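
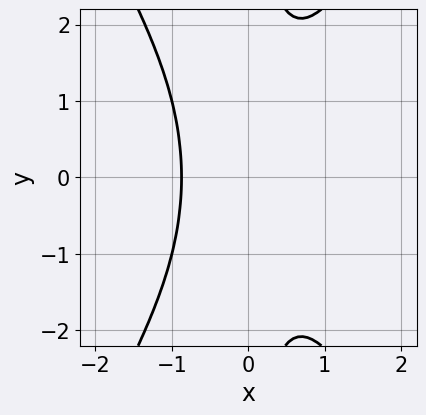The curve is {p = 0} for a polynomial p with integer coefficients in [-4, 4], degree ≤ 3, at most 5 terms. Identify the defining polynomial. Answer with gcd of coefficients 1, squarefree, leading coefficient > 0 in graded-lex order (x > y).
3*x^3 - x*y^2 + 2

1. The degree is 3 — the shape is more complex than any degree-2 curve.
2. Symmetries: the y ↦ −y reflection is a symmetry, so y appears only in even powers.
3. Reading off the gridlines: no y-intercept at any integer in the box.
4. Together with the visible shape, these determine p as stated.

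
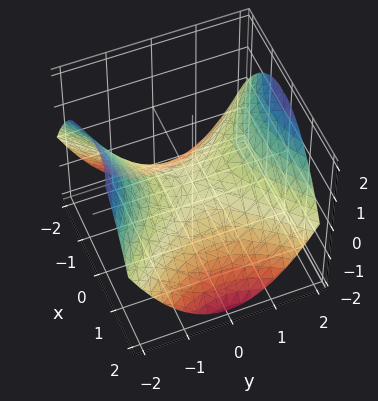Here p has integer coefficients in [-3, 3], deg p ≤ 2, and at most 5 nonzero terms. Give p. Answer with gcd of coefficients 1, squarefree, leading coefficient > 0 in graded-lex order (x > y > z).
x^2 - y^2 + 2*z

First, deg p = 2.
Next, symmetries: mirror symmetry y ↦ −y ⇒ only even powers of y; the x ↦ −x reflection is a symmetry, so x appears only in even powers.
Then, reading off the gridlines: it crosses the x-axis at the gridline x = 0; it crosses the y-axis at the gridline y = 0.
Finally, together with the visible shape, these determine p as stated.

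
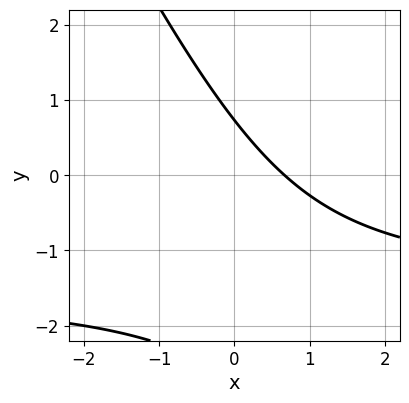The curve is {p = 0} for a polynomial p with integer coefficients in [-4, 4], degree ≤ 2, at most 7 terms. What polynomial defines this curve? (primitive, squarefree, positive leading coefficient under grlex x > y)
(a) Degree: no degree-1 curve has this shape, so deg p = 2.
(b) Putting this together gives p.

2*x*y + y^2 + 3*x + 2*y - 2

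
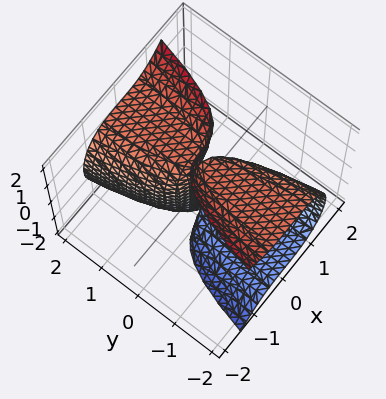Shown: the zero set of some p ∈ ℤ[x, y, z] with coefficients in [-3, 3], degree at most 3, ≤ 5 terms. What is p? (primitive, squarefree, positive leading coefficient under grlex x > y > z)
2*x^3 - y*z^2 + 2*y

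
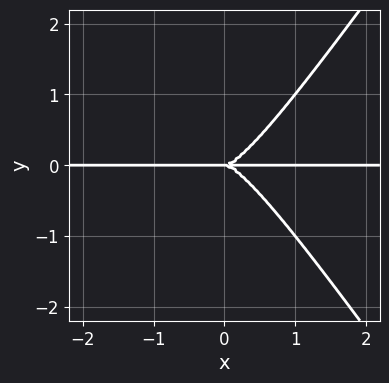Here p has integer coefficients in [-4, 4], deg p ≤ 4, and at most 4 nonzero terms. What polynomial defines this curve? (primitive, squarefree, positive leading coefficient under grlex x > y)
(a) The degree is 4 — the shape is more complex than any degree-3 curve.
(b) From the visible intercepts: every point of the x-axis in the box is on the curve; one y-axis crossing is at y = 0.
(c) Putting this together gives p.

2*x^3*y - x*y^3 - y^3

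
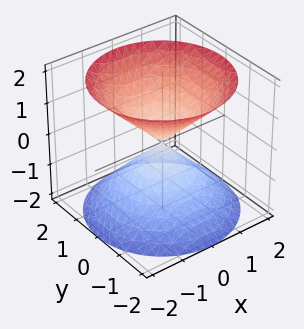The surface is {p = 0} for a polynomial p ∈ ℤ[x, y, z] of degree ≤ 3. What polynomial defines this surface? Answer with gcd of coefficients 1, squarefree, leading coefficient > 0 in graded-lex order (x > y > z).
x^2 + y^2 - z^2

(a) There are 2 components.
(b) Degree: two nappes meeting at a single point; a quadric, so deg p = 2.
(c) Symmetries: every cross-section ⟂ z is a circle, so x, y appear only via x² + y²; mirror symmetry z ↦ −z ⇒ only even powers of z.
(d) From the visible intercepts: it meets the z-axis at z = 0 (among the integer gridlines); a circular section at z = 1 has radius exactly 1.
(e) Putting this together gives p.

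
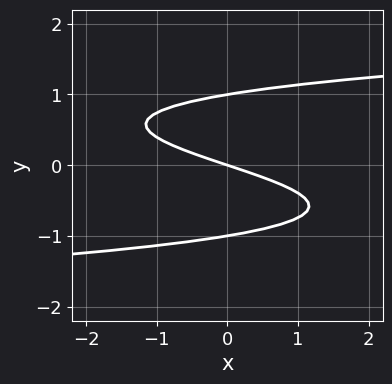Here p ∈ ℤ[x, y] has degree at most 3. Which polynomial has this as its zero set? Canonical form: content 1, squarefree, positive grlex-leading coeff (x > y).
(a) deg p = 3. A generic line meets the curve in up to 3 points.
(b) Observable constraints: one x-axis crossing is at x = 0; among the integer gridlines, it crosses the y-axis at y ∈ {-1, 0, 1}.
(c) Together with the visible shape, these determine p as stated.

3*y^3 - x - 3*y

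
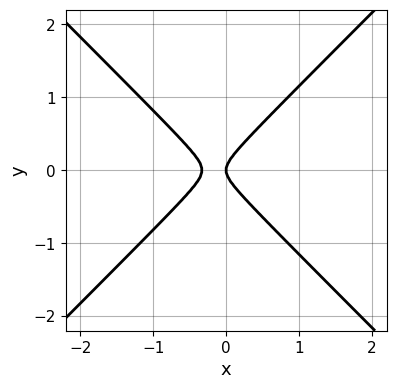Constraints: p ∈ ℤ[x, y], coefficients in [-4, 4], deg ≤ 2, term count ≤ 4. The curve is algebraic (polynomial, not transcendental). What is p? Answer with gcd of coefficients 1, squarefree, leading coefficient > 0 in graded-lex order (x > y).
3*x^2 - 3*y^2 + x

1. The degree is 2 — no degree-1 curve has this shape.
2. Symmetries: mirror symmetry y ↦ −y ⇒ only even powers of y.
3. From the axis intercepts and sections: it crosses the y-axis at the gridline y = 0; one x-axis crossing is at x = 0.
4. Together with the visible shape, these determine p as stated.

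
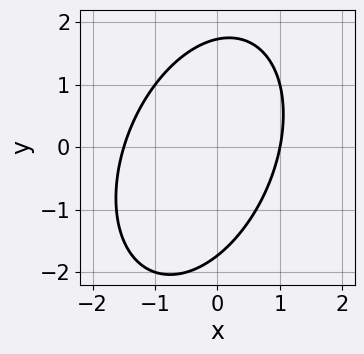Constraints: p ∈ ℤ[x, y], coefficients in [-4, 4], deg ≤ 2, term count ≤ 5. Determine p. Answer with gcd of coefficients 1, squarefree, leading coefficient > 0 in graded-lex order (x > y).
2*x^2 - x*y + y^2 + x - 3

deg p = 2.
Reading off the gridlines: it crosses the x-axis at the gridline x = 1.
Solving for integer coefficients yields p as stated.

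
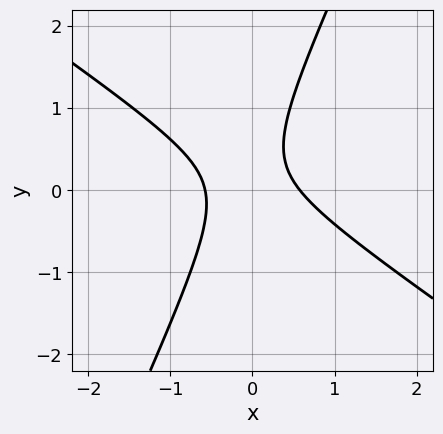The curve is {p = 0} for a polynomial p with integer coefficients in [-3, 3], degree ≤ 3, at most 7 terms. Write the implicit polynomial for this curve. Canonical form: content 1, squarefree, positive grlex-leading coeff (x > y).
The degree is 2 — a generic line meets the curve in up to 2 points.
From the axis intercepts and sections: it misses every integer gridline on the y-axis.
These observations pin down the coefficients.

3*x^2 + 3*x*y - 2*y^2 + y - 1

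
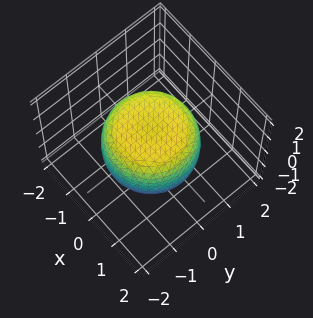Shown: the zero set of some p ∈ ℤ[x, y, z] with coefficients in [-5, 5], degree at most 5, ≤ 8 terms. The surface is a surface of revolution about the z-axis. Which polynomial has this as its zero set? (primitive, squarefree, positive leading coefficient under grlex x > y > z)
2*x^4 + 4*x^2*y^2 + 2*y^4 - 2*x^2 - 2*y^2 + 3*z^2 - 3

1. Degree: a generic line meets the surface in up to 4 points, so deg p = 4.
2. Symmetries: rotational symmetry about the z-axis ⇒ p depends on x, y only through x² + y².
3. From the axis intercepts and sections: a circular section at z = 0 has radius between 1 and 2; the z-axis gridline crossings are at z ∈ {-1, 1}.
4. The integer polynomial consistent with all of this is the stated p.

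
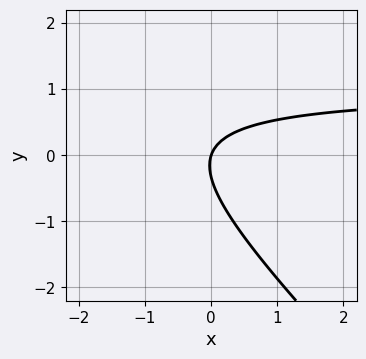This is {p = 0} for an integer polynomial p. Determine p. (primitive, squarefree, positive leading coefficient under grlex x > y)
3*x*y + 3*y^2 - 3*x + y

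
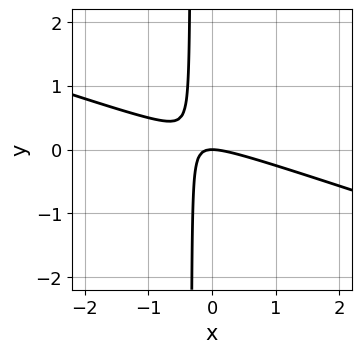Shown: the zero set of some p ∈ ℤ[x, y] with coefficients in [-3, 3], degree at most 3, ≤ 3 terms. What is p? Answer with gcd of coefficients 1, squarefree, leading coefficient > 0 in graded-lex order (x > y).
First, degree: the shape is more complex than any degree-1 curve, so deg p = 2.
Then, reading off the gridlines: it meets the y-axis at y = 0 (among the integer gridlines); it meets the x-axis at x = 0 (among the integer gridlines).
Finally, the integer polynomial consistent with all of this is the stated p.

x^2 + 3*x*y + y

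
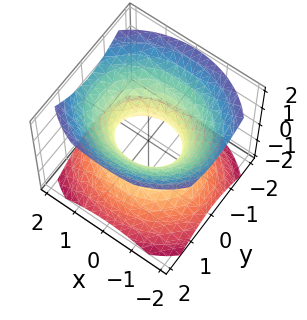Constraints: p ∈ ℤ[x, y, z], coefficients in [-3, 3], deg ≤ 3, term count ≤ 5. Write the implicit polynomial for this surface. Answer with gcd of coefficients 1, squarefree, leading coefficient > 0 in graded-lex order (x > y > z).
(a) The degree is 2 — one connected sheet with a waist; a quadric.
(b) Symmetries: it's symmetric under y → −y, forcing even powers of y; it's symmetric under x → −x, forcing even powers of x; mirror symmetry z ↦ −z ⇒ only even powers of z.
(c) Reading off the gridlines: no z-intercept at any integer in the box; among the integer gridlines, it crosses the x-axis at x ∈ {-1, 1}.
(d) The integer polynomial consistent with all of this is the stated p.

2*x^2 + 3*y^2 - 3*z^2 - 2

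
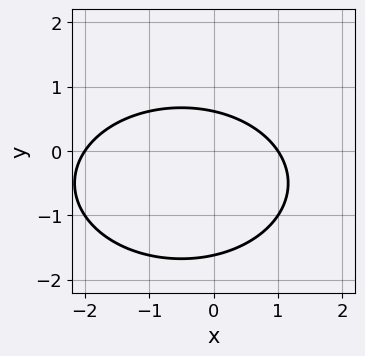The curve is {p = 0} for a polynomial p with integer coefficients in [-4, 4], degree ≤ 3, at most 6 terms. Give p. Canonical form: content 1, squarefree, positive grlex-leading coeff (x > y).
x^2 + 2*y^2 + x + 2*y - 2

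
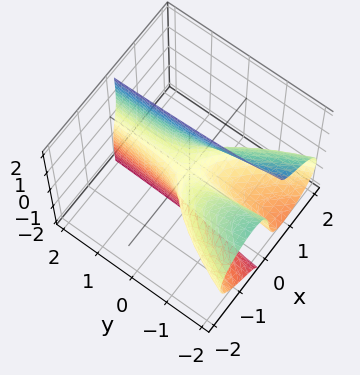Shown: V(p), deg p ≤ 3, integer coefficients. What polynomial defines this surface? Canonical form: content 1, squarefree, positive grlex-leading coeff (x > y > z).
The degree is 3 — a generic line meets the surface in up to 3 points.
Observable constraints: it meets the z-axis at z = 0 (among the integer gridlines); one x-axis crossing is at x = 0.
These observations pin down the coefficients. Check: (0, -2, 0) on the y-axis lies on the surface, and p(0, -2, 0) = 0. ✓

2*x^3 + 3*x*z^2 + 3*x*y - z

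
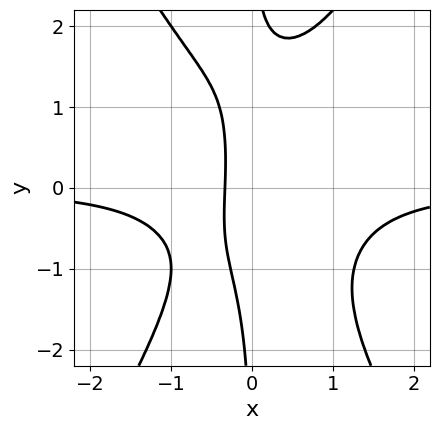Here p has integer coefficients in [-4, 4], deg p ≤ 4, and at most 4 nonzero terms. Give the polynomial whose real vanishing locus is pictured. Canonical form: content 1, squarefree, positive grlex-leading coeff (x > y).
3*x^3*y - x*y^3 + 3*x + 1

First, deg p = 4. A generic line meets the curve in up to 4 points.
Then, observable constraints: it misses every integer gridline on the y-axis.
Finally, assembling these constraints gives the stated polynomial.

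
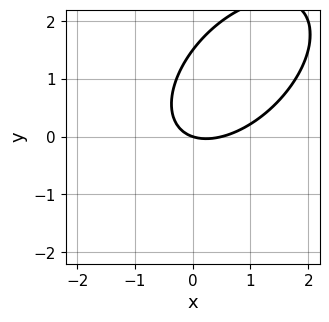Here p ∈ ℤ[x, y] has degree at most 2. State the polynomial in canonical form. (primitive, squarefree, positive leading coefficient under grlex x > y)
First, the degree is 2 — the shape is more complex than any degree-1 curve.
Next, from the visible intercepts: one y-axis crossing is at y = 0; it meets the x-axis at x = 0 (among the integer gridlines).
Finally, together with the visible shape, these determine p as stated.

2*x^2 - 2*x*y + 2*y^2 - x - 3*y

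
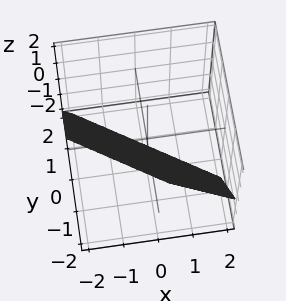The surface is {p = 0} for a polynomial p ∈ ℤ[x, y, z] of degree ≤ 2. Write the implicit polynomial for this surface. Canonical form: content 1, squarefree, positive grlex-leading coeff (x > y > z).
2*x + 3*y + 2*z + 2

First, deg p = 1. Every cross-section is a straight line — this is a plane.
Next, checking where it meets the axes: it meets the z-axis at z = -1 (among the integer gridlines); one x-axis crossing is at x = -1.
Finally, solving for integer coefficients yields p as stated.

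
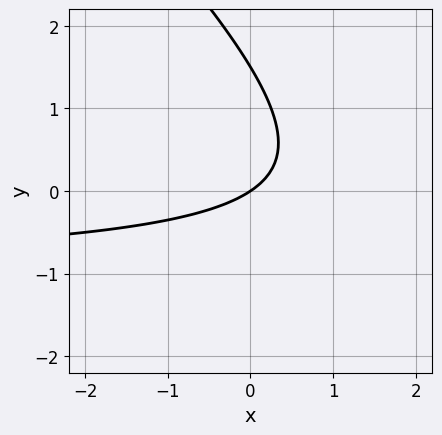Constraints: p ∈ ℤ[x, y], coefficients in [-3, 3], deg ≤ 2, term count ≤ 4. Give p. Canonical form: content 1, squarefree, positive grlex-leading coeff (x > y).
1. The degree is 2 — no degree-1 curve has this shape.
2. Observable constraints: it crosses the x-axis at the gridline x = 0; it meets the y-axis at y = 0 (among the integer gridlines).
3. The integer polynomial consistent with all of this is the stated p.

2*x*y + 2*y^2 + 2*x - 3*y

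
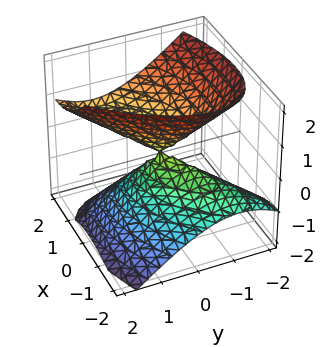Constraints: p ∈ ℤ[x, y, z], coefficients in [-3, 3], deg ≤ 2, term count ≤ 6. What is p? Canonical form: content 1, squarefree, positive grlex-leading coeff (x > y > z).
2*x^2 - 3*x*y - 3*x*z + 3*y^2 - 3*z^2

deg p = 2.
Against the integer gridlines: one z-axis crossing is at z = 0; one y-axis crossing is at y = 0.
Assembling these constraints gives the stated polynomial.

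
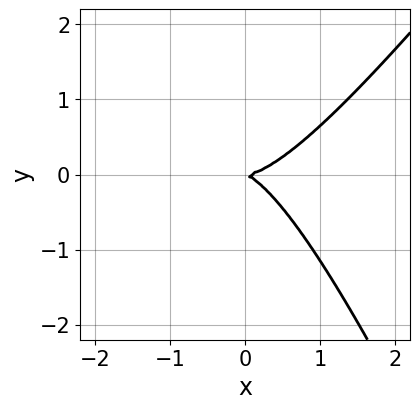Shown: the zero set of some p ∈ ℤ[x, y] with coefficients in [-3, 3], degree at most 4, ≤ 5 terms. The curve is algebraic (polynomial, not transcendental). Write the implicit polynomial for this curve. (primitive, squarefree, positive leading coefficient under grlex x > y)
1. Degree: the shape is more complex than any degree-2 curve, so deg p = 3.
2. Checking where it meets the axes: it meets the x-axis at x = 0 (among the integer gridlines); one y-axis crossing is at y = 0.
3. Solving for integer coefficients yields p as stated.

3*x^3 - x^2*y - x*y^2 - x*y - 3*y^2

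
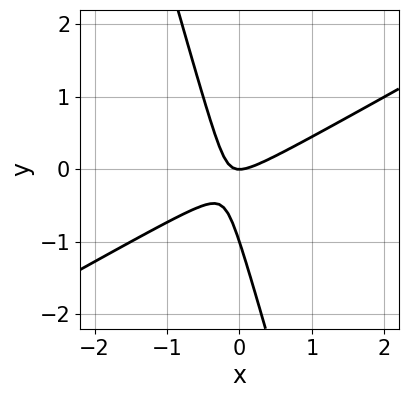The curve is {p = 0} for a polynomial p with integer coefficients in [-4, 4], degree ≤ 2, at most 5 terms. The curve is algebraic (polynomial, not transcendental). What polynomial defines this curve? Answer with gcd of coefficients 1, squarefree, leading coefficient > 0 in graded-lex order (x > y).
2*x^2 - 3*x*y - y^2 - y

First, deg p = 2. The shape is more complex than any degree-1 curve.
Then, observable constraints: one x-axis crossing is at x = 0; the y-axis gridline crossings are at y ∈ {-1, 0}.
Finally, matching integer coefficients to the picture gives p.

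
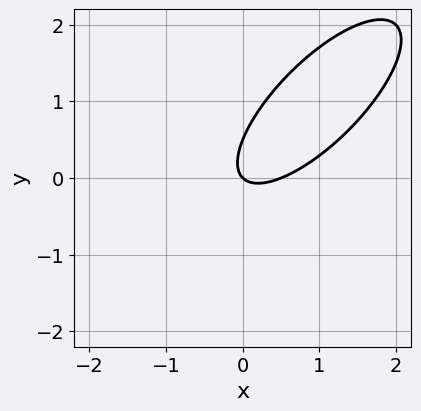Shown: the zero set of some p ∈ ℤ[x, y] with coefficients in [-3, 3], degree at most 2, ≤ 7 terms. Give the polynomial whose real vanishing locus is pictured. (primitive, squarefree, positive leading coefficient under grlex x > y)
2*x^2 - 3*x*y + 2*y^2 - x - y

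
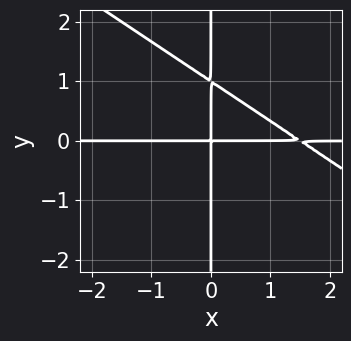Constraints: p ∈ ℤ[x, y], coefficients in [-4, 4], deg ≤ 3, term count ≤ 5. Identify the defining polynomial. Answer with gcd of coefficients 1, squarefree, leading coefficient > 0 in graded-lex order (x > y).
1. Degree: the shape is more complex than any degree-2 curve, so deg p = 3.
2. Checking where it meets the axes: the visible x-axis segment lies entirely on the curve; the visible y-axis segment lies entirely on the curve.
3. Putting this together gives p.

2*x^2*y + 3*x*y^2 - 3*x*y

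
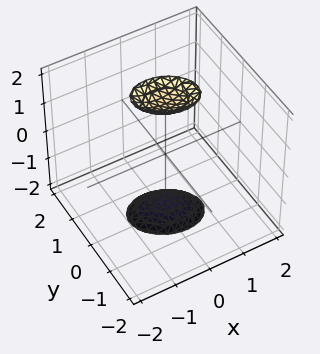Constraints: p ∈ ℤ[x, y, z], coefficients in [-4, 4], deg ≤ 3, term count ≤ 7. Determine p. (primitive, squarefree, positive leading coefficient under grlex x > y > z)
2*x^2 + x*y + 3*y^2 - z^2 + 3

There are 2 components. They look like related sheets of one shape, so recover p as a whole.
deg p = 2. A generic line meets the surface in up to 2 points.
Reading off the gridlines: it misses every integer gridline on the y-axis; no x-intercept at any integer in the box.
The integer polynomial consistent with all of this is the stated p.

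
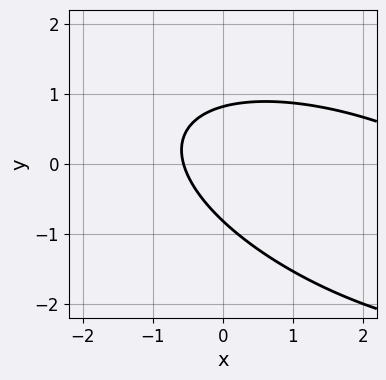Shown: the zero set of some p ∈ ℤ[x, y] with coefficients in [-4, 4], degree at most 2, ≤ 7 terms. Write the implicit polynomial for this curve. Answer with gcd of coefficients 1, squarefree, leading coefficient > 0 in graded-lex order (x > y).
First, deg p = 2. A generic line meets the curve in up to 2 points.
Finally, putting this together gives p.

x^2 + 2*x*y + 3*y^2 - 3*x - 2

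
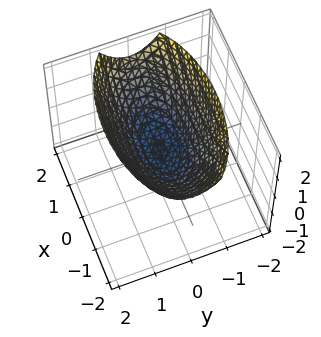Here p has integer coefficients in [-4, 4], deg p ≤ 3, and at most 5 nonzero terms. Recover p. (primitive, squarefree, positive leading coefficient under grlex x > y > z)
1. deg p = 2.
2. Symmetries: it's symmetric under x → −x, forcing even powers of x; it's symmetric under y → −y, forcing even powers of y.
3. From the axis intercepts and sections: one z-axis crossing is at z = 0; one x-axis crossing is at x = 0; one y-axis crossing is at y = 0.
4. Fitting integer coefficients to these (and the overall shape) gives p.

x^2 + 3*y^2 - 3*z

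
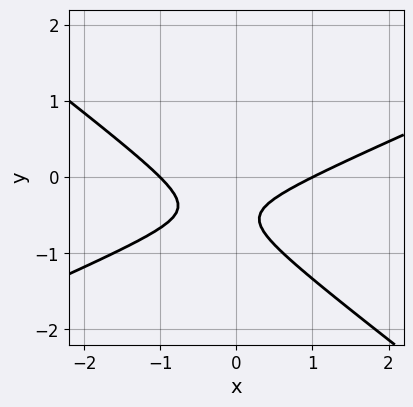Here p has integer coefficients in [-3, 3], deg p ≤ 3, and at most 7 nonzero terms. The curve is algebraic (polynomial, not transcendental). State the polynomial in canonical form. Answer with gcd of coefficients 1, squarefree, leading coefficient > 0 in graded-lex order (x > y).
First, degree: the shape is more complex than any degree-1 curve, so deg p = 2.
Then, against the integer gridlines: the x-axis gridline crossings are at x ∈ {-1, 1}; no y-intercept at any integer in the box.
Finally, fitting integer coefficients to these (and the overall shape) gives p.

x^2 - x*y - 3*y^2 - 3*y - 1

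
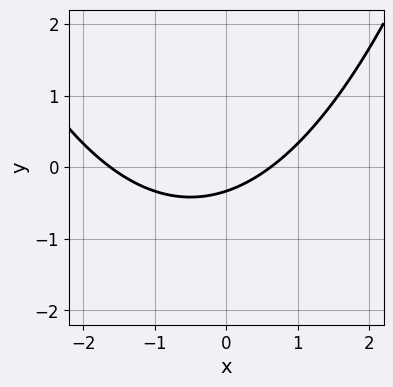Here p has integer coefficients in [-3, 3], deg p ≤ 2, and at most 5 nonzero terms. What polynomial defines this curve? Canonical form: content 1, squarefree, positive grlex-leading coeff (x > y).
1. Degree: the shape is more complex than any degree-1 curve, so deg p = 2.
2. Solving for integer coefficients yields p as stated.

x^2 + x - 3*y - 1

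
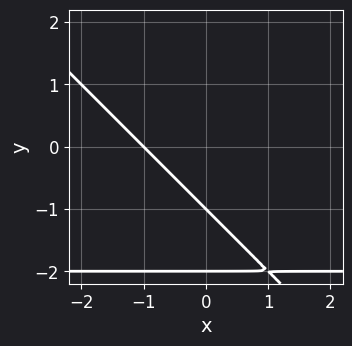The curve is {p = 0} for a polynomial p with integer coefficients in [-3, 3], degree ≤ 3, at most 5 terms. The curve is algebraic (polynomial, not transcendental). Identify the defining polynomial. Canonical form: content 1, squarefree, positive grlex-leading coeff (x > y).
(a) deg p = 2.
(b) Observable constraints: one x-axis crossing is at x = -1; the y-axis gridline crossings are at y ∈ {-2, -1}.
(c) These observations pin down the coefficients.

x*y + y^2 + 2*x + 3*y + 2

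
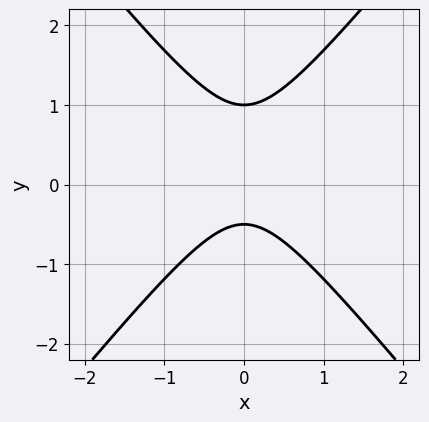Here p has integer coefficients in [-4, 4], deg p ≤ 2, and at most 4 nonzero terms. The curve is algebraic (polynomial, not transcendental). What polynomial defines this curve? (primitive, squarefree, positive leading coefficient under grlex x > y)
(a) Degree: no degree-1 curve has this shape, so deg p = 2.
(b) Symmetries: it's symmetric under x → −x, forcing even powers of x.
(c) Reading off the gridlines: one y-axis crossing is at y = 1; the curve avoids every integer x-axis point in the box.
(d) Fitting integer coefficients to these (and the overall shape) gives p.

3*x^2 - 2*y^2 + y + 1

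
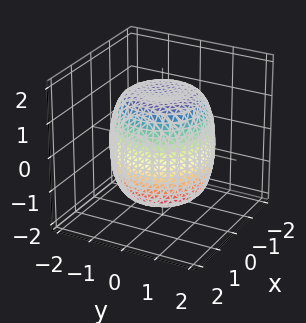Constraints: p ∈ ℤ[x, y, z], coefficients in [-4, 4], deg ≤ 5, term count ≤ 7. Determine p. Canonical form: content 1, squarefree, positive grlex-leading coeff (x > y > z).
x^4 + 2*x^2*y^2 + y^4 - x^2 - y^2 + z^2 - 2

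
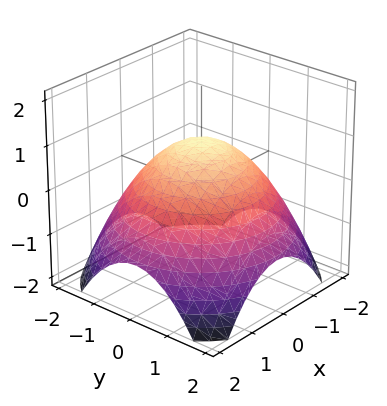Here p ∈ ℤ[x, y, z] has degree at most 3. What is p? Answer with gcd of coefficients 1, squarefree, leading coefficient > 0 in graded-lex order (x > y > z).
x^2 + y^2 + 2*z - 2

(a) deg p = 2. A generic line meets the surface in up to 2 points.
(b) Symmetry: the surface is invariant under rotation about z: p = q(x² + y², z).
(c) Against the integer gridlines: a circular section at z = 0 has radius between 1 and 2; one z-axis crossing is at z = 1.
(d) Solving for integer coefficients yields p as stated.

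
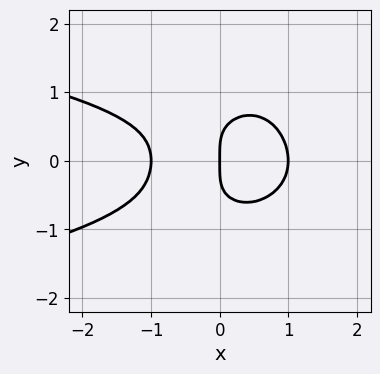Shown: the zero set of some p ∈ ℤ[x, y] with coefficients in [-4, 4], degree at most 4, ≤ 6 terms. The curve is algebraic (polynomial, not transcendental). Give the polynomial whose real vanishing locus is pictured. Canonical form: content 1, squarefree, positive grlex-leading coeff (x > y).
(a) Degree: a generic line meets the curve in up to 4 points, so deg p = 4.
(b) Against the integer gridlines: the x-axis gridline crossings are at x ∈ {-1, 0, 1}; one y-axis crossing is at y = 0.
(c) Assembling these constraints gives the stated polynomial.

3*x^2*y^2 - x*y^3 + 3*y^4 + 2*x^3 - 2*x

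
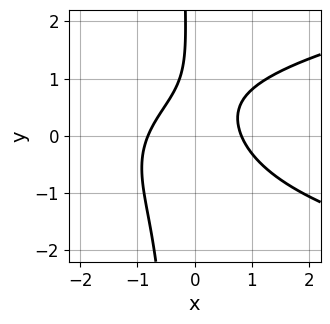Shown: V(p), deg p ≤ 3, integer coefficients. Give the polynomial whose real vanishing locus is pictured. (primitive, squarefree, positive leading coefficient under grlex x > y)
First, degree: no degree-2 curve has this shape, so deg p = 3.
Then, checking where it meets the axes: the curve avoids every integer y-axis point in the box.
Finally, putting this together gives p.

3*x*y^2 - 3*x^2 + y^2 - 2*y + 2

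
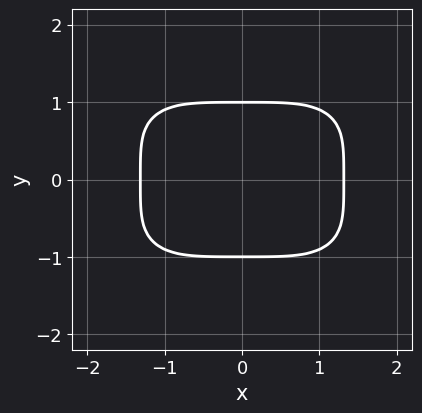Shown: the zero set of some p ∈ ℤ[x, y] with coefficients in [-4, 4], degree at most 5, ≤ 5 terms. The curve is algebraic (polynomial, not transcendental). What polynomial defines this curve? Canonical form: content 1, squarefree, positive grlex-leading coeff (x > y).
x^4 + 3*y^4 - 3

deg p = 4.
Symmetries: the y ↦ −y reflection is a symmetry, so y appears only in even powers; the x ↦ −x reflection is a symmetry, so x appears only in even powers.
From the axis intercepts and sections: among the integer gridlines, it crosses the y-axis at y ∈ {-1, 1}.
Assembling these constraints gives the stated polynomial.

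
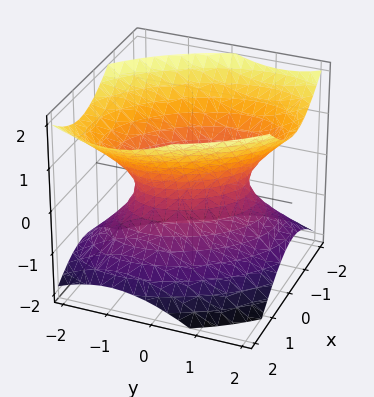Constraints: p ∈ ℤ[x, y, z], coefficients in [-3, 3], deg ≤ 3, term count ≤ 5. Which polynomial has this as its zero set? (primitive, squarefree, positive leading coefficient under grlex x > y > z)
3*x^2 + 2*x*y + 2*y^2 - 3*z^2 - 2

Degree: no degree-1 surface has this shape, so deg p = 2.
Observable constraints: no z-intercept at any integer in the box; the y-axis gridline crossings are at y ∈ {-1, 1}.
Putting this together gives p.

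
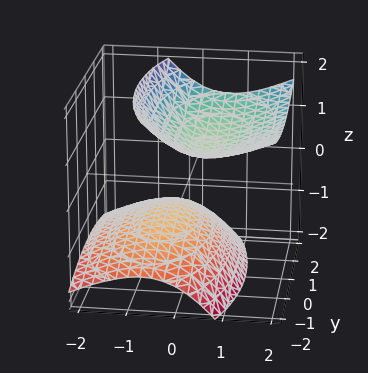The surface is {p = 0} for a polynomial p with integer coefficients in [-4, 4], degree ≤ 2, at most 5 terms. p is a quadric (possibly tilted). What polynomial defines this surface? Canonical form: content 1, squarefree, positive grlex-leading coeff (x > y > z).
3*x^2 - 3*x*z + y^2 - 3*z^2 + 2

First, the picture has 2 separate pieces. They look like related sheets of one shape, so recover p as a whole.
Then, degree: the shape is more complex than any degree-1 surface, so deg p = 2.
Then, from the visible intercepts: the surface avoids every integer x-axis point in the box; the surface avoids every integer y-axis point in the box.
Finally, the integer polynomial consistent with all of this is the stated p.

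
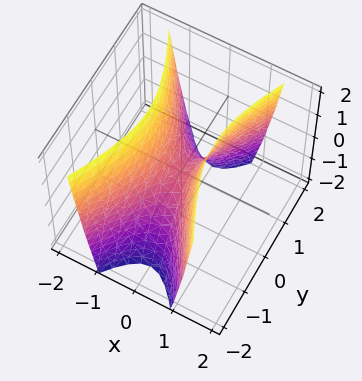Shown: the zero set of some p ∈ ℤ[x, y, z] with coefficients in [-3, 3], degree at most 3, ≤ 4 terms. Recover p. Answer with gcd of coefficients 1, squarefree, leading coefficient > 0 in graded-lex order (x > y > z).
deg p = 2.
Symmetries: mirror symmetry x ↦ −x ⇒ only even powers of x; it's symmetric under y → −y, forcing even powers of y.
Checking where it meets the axes: it crosses the y-axis at the gridline y = 0; it meets the x-axis at x = 0 (among the integer gridlines).
Together with the visible shape, these determine p as stated.

3*x^2 - y^2 - z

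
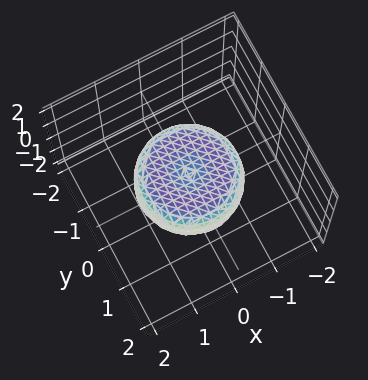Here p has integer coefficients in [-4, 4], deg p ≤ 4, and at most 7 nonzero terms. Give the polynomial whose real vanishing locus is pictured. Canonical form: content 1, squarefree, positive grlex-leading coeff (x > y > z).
2*x^4 + 4*x^2*y^2 + 2*y^4 - 2*x^2 - 2*y^2 + 3*z^2 - 1

(a) deg p = 4. The shape is more complex than any degree-3 surface.
(b) Symmetries: rotational symmetry about the z-axis ⇒ p depends on x, y only through x² + y².
(c) Against the integer gridlines: a circular section at z = 0 has radius between 1 and 2.
(d) Putting this together gives p.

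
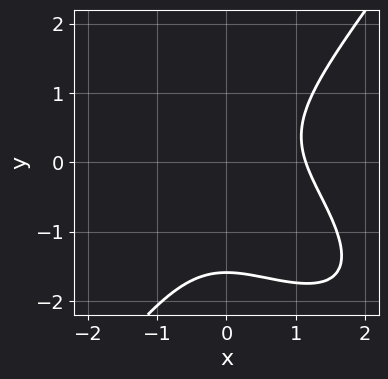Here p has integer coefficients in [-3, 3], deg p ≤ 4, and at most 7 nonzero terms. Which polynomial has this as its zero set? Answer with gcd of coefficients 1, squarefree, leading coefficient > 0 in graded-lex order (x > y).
2*x^3 + 2*x^2*y - 2*y^3 - 2*y^2 - 3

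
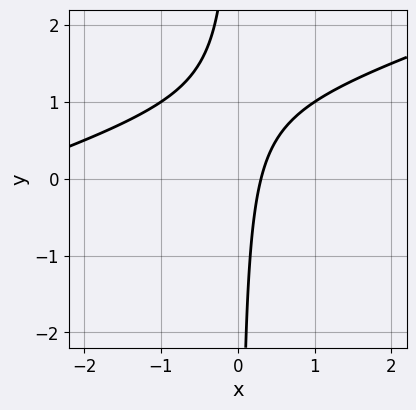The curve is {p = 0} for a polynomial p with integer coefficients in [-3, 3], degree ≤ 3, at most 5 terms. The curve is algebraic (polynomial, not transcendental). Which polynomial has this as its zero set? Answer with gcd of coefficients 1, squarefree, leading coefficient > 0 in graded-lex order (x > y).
deg p = 2. The shape is more complex than any degree-1 curve.
Against the integer gridlines: no y-intercept at any integer in the box.
These observations pin down the coefficients.

x^2 - 3*x*y + 3*x - 1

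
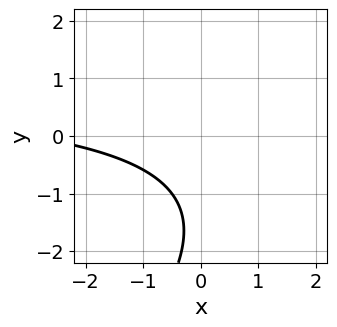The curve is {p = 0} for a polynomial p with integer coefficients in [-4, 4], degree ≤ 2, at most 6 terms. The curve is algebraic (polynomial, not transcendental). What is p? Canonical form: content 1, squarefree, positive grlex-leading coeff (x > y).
First, deg p = 2. No degree-1 curve has this shape.
Then, from the axis intercepts and sections: no y-intercept at any integer in the box; no x-intercept at any integer in the box.
Finally, the integer polynomial consistent with all of this is the stated p.

x*y - y^2 - x - 3*y - 3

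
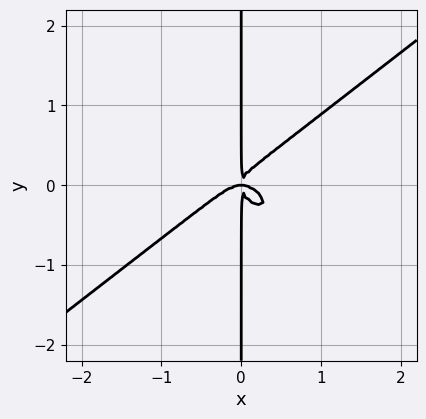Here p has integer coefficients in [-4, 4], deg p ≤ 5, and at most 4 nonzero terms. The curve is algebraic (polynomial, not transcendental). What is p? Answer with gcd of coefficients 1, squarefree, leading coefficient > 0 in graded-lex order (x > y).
(a) deg p = 4. The shape is more complex than any degree-3 curve.
(b) From the axis intercepts and sections: the visible y-axis segment lies entirely on the curve.
(c) Assembling these constraints gives the stated polynomial.

2*x^4 - x^2*y^2 - 3*x*y^3 + x^2*y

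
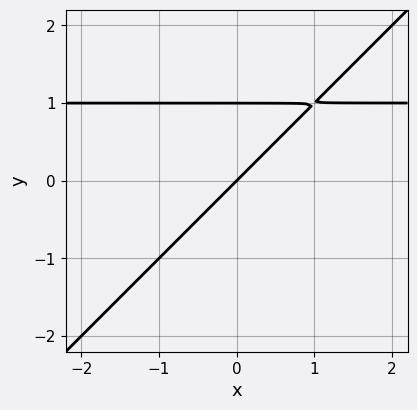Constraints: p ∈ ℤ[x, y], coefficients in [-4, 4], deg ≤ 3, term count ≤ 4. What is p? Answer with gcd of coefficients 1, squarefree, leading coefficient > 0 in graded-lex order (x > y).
x*y - y^2 - x + y

1. Degree: the shape is more complex than any degree-1 curve, so deg p = 2.
2. Observable constraints: the y-axis gridline crossings are at y ∈ {0, 1}; one x-axis crossing is at x = 0.
3. Matching integer coefficients to the picture gives p.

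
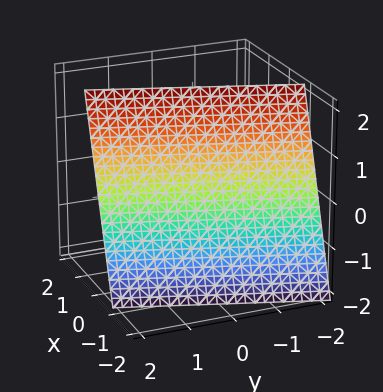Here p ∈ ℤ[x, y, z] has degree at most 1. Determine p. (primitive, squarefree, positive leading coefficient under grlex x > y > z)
3*x - y - z + 2

1. The degree is 1 — the surface is flat (a plane).
2. From the axis intercepts and sections: it crosses the y-axis at the gridline y = 2; it meets the z-axis at z = 2 (among the integer gridlines).
3. Putting this together gives p.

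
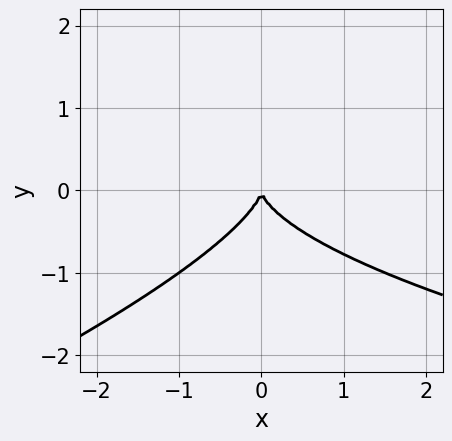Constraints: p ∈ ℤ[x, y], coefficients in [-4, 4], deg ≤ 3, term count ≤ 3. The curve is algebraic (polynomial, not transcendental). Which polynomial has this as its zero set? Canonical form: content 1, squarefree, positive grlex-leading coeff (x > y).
x*y^2 - 3*y^3 - 2*x^2

(a) Degree: no degree-2 curve has this shape, so deg p = 3.
(b) From the visible intercepts: one y-axis crossing is at y = 0; it meets the x-axis at x = 0 (among the integer gridlines).
(c) These observations pin down the coefficients.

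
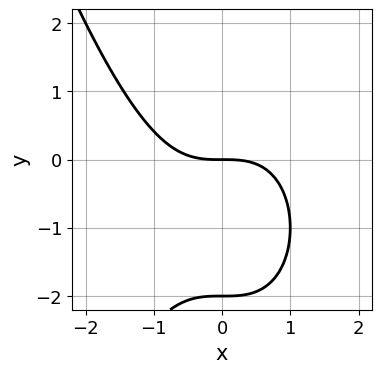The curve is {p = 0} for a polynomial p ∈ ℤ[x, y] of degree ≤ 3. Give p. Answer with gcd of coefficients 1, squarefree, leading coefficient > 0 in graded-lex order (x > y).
x^3 + y^2 + 2*y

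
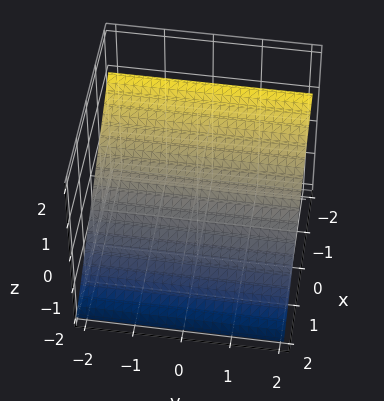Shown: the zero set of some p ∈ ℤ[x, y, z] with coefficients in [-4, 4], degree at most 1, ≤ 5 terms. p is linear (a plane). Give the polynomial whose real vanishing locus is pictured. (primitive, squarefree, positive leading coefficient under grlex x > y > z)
2*x + 3*z + 2

Degree: every cross-section is a straight line — this is a plane, so deg p = 1.
Against the integer gridlines: it crosses the x-axis at the gridline x = -1; no y-intercept at any integer in the box.
Putting this together gives p.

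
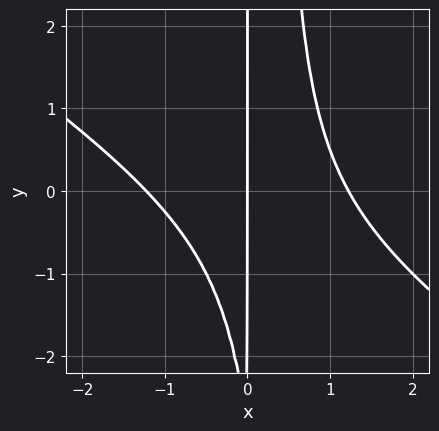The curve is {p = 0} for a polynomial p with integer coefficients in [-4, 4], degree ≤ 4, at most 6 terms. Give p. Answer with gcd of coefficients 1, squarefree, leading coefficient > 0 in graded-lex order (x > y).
2*x^3 + 3*x^2*y - x*y - 3*x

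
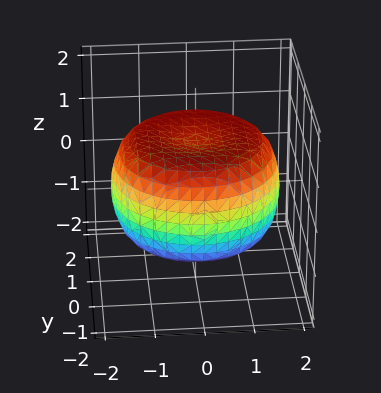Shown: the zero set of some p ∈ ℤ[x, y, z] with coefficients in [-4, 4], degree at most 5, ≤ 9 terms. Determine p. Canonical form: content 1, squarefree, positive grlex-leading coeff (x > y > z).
x^4 + 2*x^2*y^2 + y^4 - 2*x^2 - 2*y^2 + 3*z^2 - 3

The degree is 4 — a generic line meets the surface in up to 4 points.
Symmetries: rotational symmetry about the z-axis ⇒ p depends on x, y only through x² + y².
Checking where it meets the axes: the z-axis gridline crossings are at z ∈ {-1, 1}; a circular section at z = -1 has radius between 1 and 2.
Fitting integer coefficients to these (and the overall shape) gives p.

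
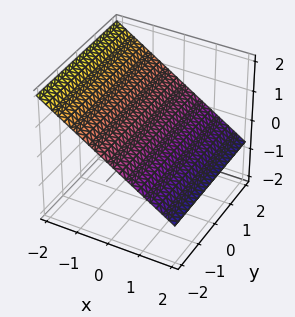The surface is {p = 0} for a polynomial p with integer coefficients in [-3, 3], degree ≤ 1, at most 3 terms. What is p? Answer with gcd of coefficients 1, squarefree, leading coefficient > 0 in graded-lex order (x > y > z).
First, deg p = 1. Every cross-section is a straight line — this is a plane.
Next, reading off the gridlines: one x-axis crossing is at x = 1; the surface avoids every integer y-axis point in the box.
Finally, together with the visible shape, these determine p as stated.

2*x + 3*z - 2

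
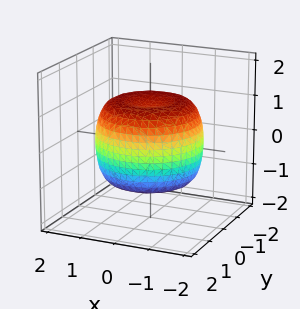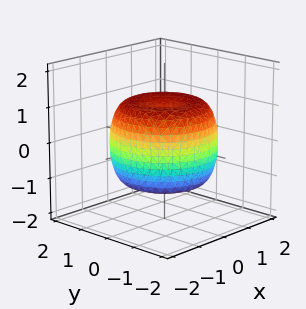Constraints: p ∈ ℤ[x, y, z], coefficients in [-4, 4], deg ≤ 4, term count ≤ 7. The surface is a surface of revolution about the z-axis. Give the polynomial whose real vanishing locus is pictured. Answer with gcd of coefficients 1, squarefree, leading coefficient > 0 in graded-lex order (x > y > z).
deg p = 4. No degree-3 surface has this shape.
Symmetries: rotational symmetry about the z-axis ⇒ p depends on x, y only through x² + y².
Checking where it meets the axes: among the integer gridlines, it crosses the z-axis at z ∈ {-1, 1}; a circular section at z = 1 has radius between 1 and 2.
Fitting integer coefficients to these (and the overall shape) gives p.

2*x^4 + 4*x^2*y^2 + 2*y^4 - 3*x^2 - 3*y^2 + 3*z^2 - 3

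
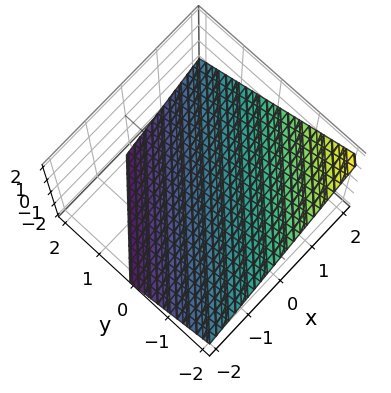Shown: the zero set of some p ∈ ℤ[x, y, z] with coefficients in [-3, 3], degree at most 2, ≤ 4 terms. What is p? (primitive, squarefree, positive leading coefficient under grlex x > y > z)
2*x - 2*y - 3*z - 2

First, the degree is 1 — every cross-section is a straight line — this is a plane.
Then, from the axis intercepts and sections: it meets the y-axis at y = -1 (among the integer gridlines); it crosses the x-axis at the gridline x = 1.
Finally, fitting integer coefficients to these (and the overall shape) gives p.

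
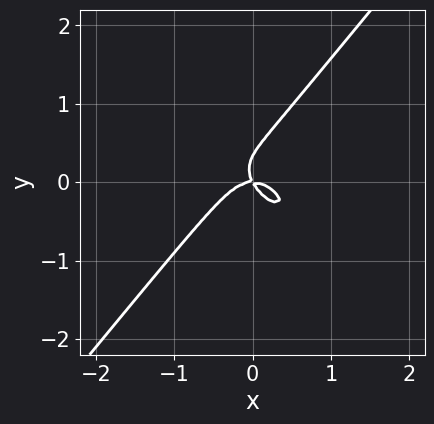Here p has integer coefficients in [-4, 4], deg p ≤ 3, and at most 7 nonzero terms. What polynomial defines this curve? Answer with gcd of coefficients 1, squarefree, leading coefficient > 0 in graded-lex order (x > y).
3*x^3 + 2*x^2*y - 3*y^3 + 2*x*y + y^2

(a) Degree: a generic line meets the curve in up to 3 points, so deg p = 3.
(b) Checking where it meets the axes: it meets the y-axis at y = 0 (among the integer gridlines); one x-axis crossing is at x = 0.
(c) Together with the visible shape, these determine p as stated.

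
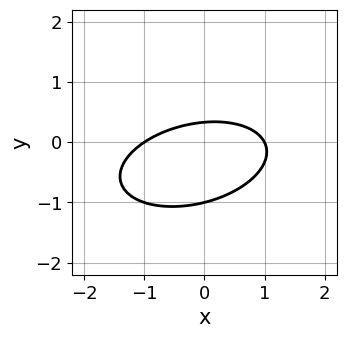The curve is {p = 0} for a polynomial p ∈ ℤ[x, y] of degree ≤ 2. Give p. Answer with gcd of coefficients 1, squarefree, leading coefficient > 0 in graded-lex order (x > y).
x^2 - x*y + 3*y^2 + 2*y - 1

Degree: no degree-1 curve has this shape, so deg p = 2.
Against the integer gridlines: it meets the y-axis at y = -1 (among the integer gridlines); among the integer gridlines, it crosses the x-axis at x ∈ {-1, 1}.
These observations pin down the coefficients.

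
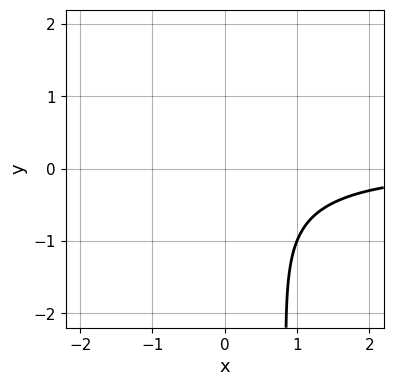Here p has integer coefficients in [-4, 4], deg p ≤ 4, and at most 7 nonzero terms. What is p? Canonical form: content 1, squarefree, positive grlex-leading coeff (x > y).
x^2*y - 2*x*y^2 + x*y + 2*y^2 + 2

1. deg p = 3. The shape is more complex than any degree-2 curve.
2. Reading off the gridlines: it misses every integer gridline on the x-axis; no y-intercept at any integer in the box.
3. The integer polynomial consistent with all of this is the stated p.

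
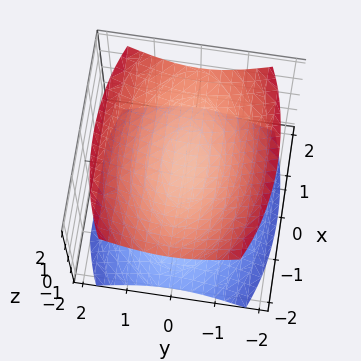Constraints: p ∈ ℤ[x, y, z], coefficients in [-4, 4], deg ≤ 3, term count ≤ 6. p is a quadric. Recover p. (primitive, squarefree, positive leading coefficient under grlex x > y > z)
First, there are 2 components. They look like related sheets of one shape, so recover p as a whole.
Next, the degree is 2 — two sheets facing apart; a quadric.
Then, symmetries: it's symmetric under z → −z, forcing even powers of z; it's symmetric under y → −y, forcing even powers of y; it's symmetric under x → −x, forcing even powers of x.
Next, against the integer gridlines: it misses every integer gridline on the x-axis; no y-intercept at any integer in the box.
Finally, solving for integer coefficients yields p as stated.

x^2 + 3*y^2 - 3*z^2 + 1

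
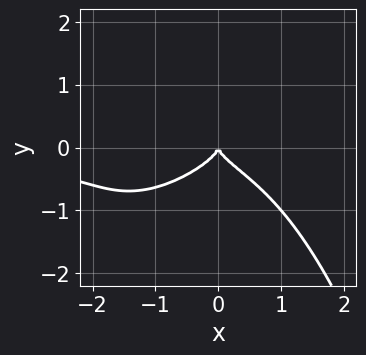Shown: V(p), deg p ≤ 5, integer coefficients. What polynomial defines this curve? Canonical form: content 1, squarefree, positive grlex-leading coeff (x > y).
The degree is 4 — the shape is more complex than any degree-3 curve.
Observable constraints: it meets the x-axis at x = 0 (among the integer gridlines); it crosses the y-axis at the gridline y = 0.
Matching integer coefficients to the picture gives p.

x^3*y - x^2*y^2 - 3*y^3 - x^2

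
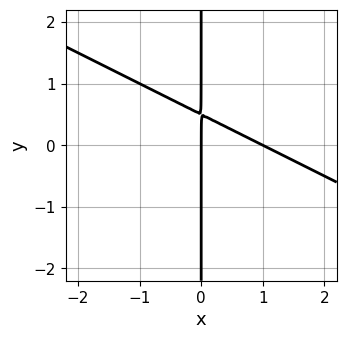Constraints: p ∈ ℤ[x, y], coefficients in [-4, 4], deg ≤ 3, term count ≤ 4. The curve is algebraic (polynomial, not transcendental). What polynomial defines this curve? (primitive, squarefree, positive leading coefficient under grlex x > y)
x^2 + 2*x*y - x

Degree: a generic line meets the curve in up to 2 points, so deg p = 2.
Observable constraints: the visible y-axis segment lies entirely on the curve; among the integer gridlines, it crosses the x-axis at x ∈ {0, 1}.
Fitting integer coefficients to these (and the overall shape) gives p.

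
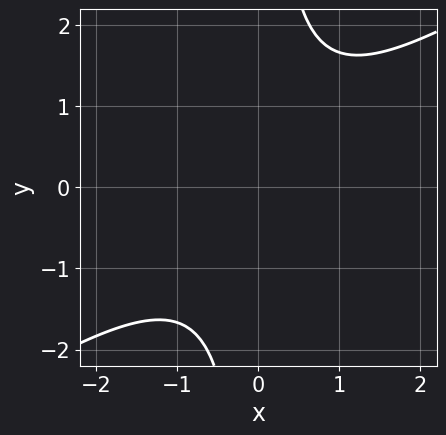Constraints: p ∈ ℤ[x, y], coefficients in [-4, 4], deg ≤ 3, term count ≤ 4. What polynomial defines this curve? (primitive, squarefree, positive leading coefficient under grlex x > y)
2*x^2 - 3*x*y + 3

1. The degree is 2 — a generic line meets the curve in up to 2 points.
2. Checking where it meets the axes: the curve avoids every integer x-axis point in the box; it misses every integer gridline on the y-axis.
3. Fitting integer coefficients to these (and the overall shape) gives p.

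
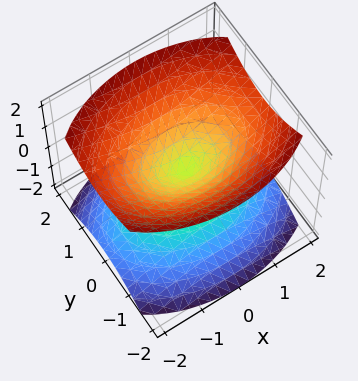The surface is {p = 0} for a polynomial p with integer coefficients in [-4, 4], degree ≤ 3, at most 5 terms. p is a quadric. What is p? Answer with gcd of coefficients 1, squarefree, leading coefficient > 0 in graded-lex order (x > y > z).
x^2 + 2*y^2 - 2*z^2

I count 2 distinct pieces. Treating them together as one polynomial.
deg p = 2. A double cone through the origin; a quadric.
Symmetries: the x ↦ −x reflection is a symmetry, so x appears only in even powers; the y ↦ −y reflection is a symmetry, so y appears only in even powers; mirror symmetry z ↦ −z ⇒ only even powers of z.
Checking where it meets the axes: it meets the z-axis at z = 0 (among the integer gridlines); it meets the x-axis at x = 0 (among the integer gridlines); it crosses the y-axis at the gridline y = 0.
Assembling these constraints gives the stated polynomial.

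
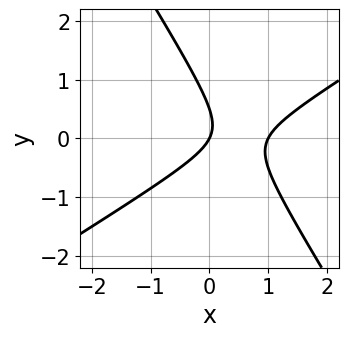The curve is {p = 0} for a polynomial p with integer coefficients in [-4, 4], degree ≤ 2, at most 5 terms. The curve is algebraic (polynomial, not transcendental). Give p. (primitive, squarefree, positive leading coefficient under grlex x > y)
2*x^2 - 2*x*y - 2*y^2 - 2*x + y

1. deg p = 2. The shape is more complex than any degree-1 curve.
2. Reading off the gridlines: among the integer gridlines, it crosses the x-axis at x ∈ {0, 1}; it crosses the y-axis at the gridline y = 0.
3. Matching integer coefficients to the picture gives p.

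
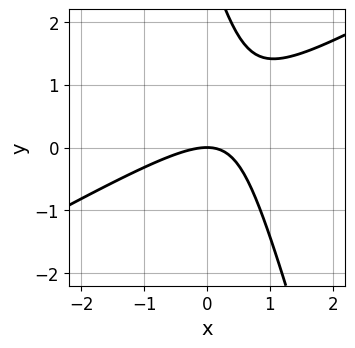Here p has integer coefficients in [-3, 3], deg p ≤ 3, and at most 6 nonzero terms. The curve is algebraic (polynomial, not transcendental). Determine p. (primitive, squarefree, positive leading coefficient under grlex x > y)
2*x^2 - 3*x*y - y^2 + 3*y

First, deg p = 2. The shape is more complex than any degree-1 curve.
Next, reading off the gridlines: it crosses the y-axis at the gridline y = 0; one x-axis crossing is at x = 0.
Finally, fitting integer coefficients to these (and the overall shape) gives p.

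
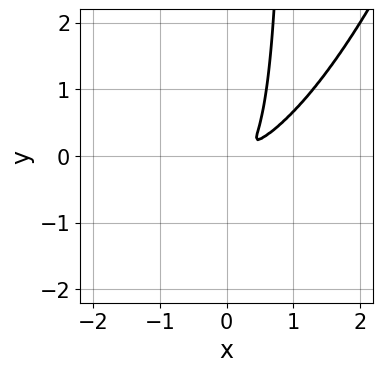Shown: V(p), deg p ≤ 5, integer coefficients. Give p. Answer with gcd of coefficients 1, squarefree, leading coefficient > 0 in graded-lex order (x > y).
2*x^4 - 3*x^2*y - 2*x*y^2 + 2*y^2

First, the degree is 4 — no degree-3 curve has this shape.
Finally, matching integer coefficients to the picture gives p.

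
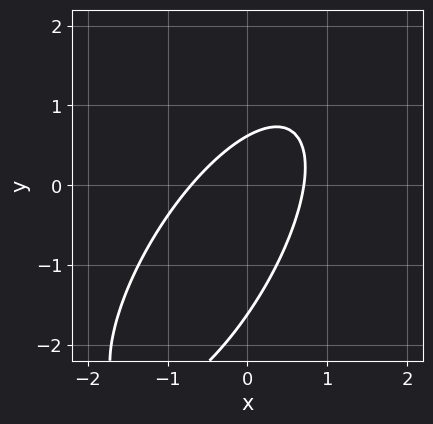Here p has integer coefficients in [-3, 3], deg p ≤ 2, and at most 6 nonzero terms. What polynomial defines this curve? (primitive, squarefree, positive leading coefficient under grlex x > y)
2*x^2 - 2*x*y + y^2 + y - 1

Degree: the shape is more complex than any degree-1 curve, so deg p = 2.
Putting this together gives p.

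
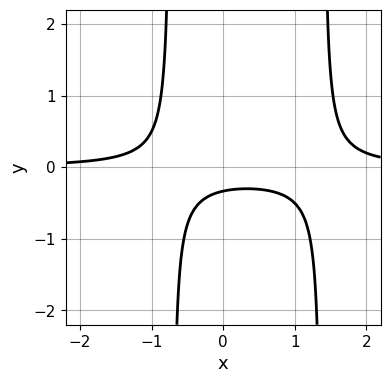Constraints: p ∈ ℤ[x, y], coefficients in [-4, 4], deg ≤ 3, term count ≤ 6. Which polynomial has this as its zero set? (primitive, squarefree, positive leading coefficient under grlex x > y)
The degree is 3 — the shape is more complex than any degree-2 curve.
Reading off the gridlines: the curve avoids every integer x-axis point in the box.
These observations pin down the coefficients.

3*x^2*y - 2*x*y - 3*y - 1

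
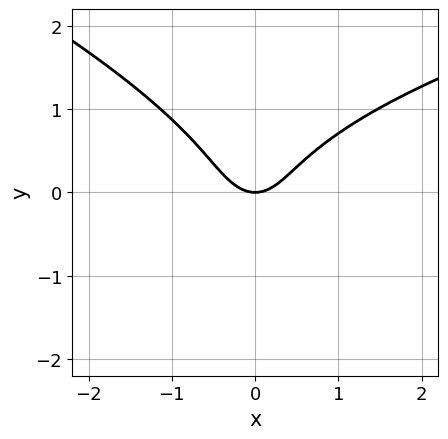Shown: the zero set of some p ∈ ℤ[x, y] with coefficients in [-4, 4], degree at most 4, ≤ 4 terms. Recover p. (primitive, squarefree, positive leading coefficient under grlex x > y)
x*y^2 + 3*y^3 - 3*x^2 + 2*y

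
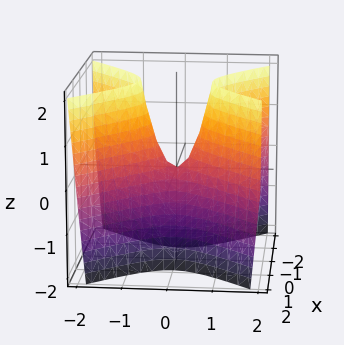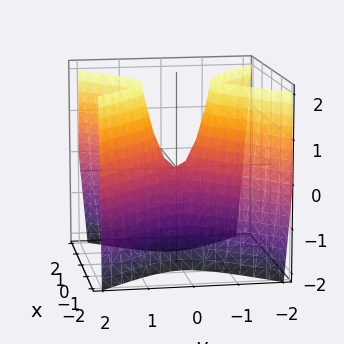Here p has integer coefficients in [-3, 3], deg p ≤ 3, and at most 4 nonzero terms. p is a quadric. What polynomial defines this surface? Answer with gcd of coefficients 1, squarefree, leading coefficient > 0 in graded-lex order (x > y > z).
Degree: a saddle surface; a quadric, so deg p = 2.
Symmetries: the y ↦ −y reflection is a symmetry, so y appears only in even powers; it's symmetric under x → −x, forcing even powers of x.
Against the integer gridlines: it crosses the z-axis at the gridline z = 0; it crosses the x-axis at the gridline x = 0; it meets the y-axis at y = 0 (among the integer gridlines).
Solving for integer coefficients yields p as stated.

3*x^2 - 3*y^2 + z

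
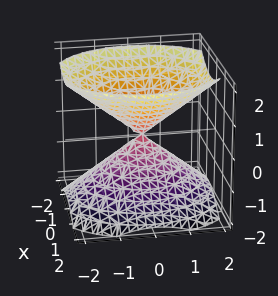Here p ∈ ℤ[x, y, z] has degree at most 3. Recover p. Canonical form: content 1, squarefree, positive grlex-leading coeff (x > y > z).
1. The picture has 2 separate pieces.
2. The degree is 2 — two nappes meeting at a single point; a quadric.
3. Symmetries: it's symmetric under y → −y, forcing even powers of y; the z ↦ −z reflection is a symmetry, so z appears only in even powers; mirror symmetry x ↦ −x ⇒ only even powers of x.
4. Checking where it meets the axes: it crosses the y-axis at the gridline y = 0; one z-axis crossing is at z = 0.
5. Assembling these constraints gives the stated polynomial.

3*x^2 + 2*y^2 - 3*z^2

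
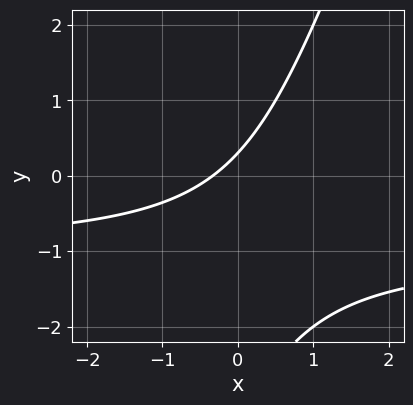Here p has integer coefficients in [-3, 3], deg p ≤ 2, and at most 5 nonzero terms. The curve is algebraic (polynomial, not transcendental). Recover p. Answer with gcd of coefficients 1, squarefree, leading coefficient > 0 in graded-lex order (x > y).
3*x*y - y^2 + 3*x - 3*y + 1

Degree: a generic line meets the curve in up to 2 points, so deg p = 2.
Matching integer coefficients to the picture gives p.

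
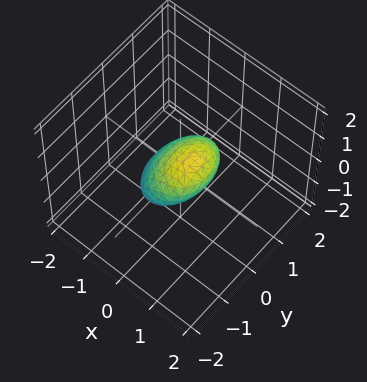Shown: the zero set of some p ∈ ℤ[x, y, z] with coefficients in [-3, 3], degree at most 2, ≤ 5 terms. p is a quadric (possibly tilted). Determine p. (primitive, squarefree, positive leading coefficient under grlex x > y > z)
(a) deg p = 2.
(b) From the axis intercepts and sections: the y-axis gridline crossings are at y ∈ {-1, 1}.
(c) Fitting integer coefficients to these (and the overall shape) gives p.

2*x^2 - 2*x*z + y^2 + 2*z^2 - 1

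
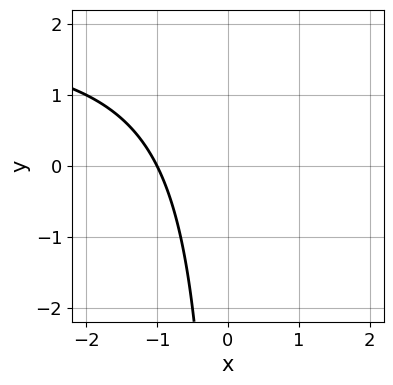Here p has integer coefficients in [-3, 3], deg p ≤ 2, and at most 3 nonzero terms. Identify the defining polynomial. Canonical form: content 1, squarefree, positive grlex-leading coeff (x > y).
1. The degree is 2 — the shape is more complex than any degree-1 curve.
2. Against the integer gridlines: no y-intercept at any integer in the box; one x-axis crossing is at x = -1.
3. Matching integer coefficients to the picture gives p.

x*y - 2*x - 2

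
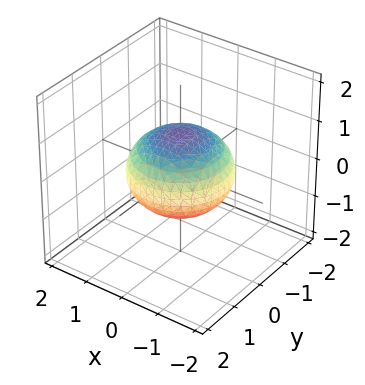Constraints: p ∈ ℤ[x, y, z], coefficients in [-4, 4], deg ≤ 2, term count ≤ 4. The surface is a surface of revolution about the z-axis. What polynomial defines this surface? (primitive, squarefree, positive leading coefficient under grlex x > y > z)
1. deg p = 2.
2. By symmetry, every cross-section ⟂ z is a circle, so x, y appear only via x² + y².
3. Observable constraints: a circular section at z = 0 has radius between 1 and 2; the z-axis gridline crossings are at z ∈ {-1, 1}.
4. Fitting integer coefficients to these (and the overall shape) gives p.

2*x^2 + 2*y^2 + 3*z^2 - 3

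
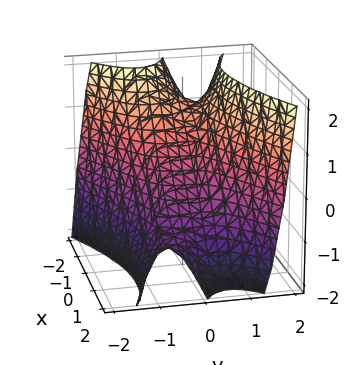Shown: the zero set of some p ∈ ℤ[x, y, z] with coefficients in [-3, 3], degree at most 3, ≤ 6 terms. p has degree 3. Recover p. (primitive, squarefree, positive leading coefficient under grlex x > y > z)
(a) Degree: a generic line meets the surface in up to 3 points, so deg p = 3.
(b) From the axis intercepts and sections: it meets the x-axis at x = 0 (among the integer gridlines); it meets the y-axis at y = 0 (among the integer gridlines); it meets the z-axis at z = 0 (among the integer gridlines).
(c) Solving for integer coefficients yields p as stated.

x^2*y - 2*y^3 + 2*x + 2*z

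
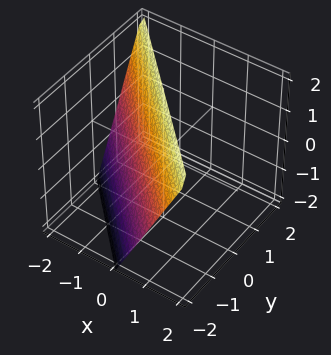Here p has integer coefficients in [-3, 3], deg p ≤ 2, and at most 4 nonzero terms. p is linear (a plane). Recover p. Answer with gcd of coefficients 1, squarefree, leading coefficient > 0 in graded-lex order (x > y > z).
First, deg p = 1. Every cross-section is a straight line — this is a plane.
Then, from the axis intercepts and sections: it crosses the y-axis at the gridline y = -1; it meets the z-axis at z = 2 (among the integer gridlines); one x-axis crossing is at x = -1.
Finally, solving for integer coefficients yields p as stated.

2*x + 2*y - z + 2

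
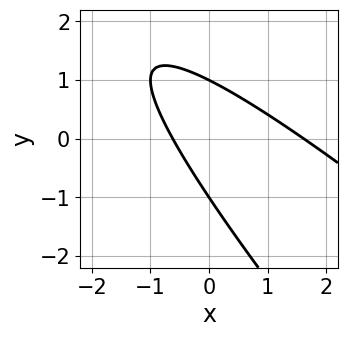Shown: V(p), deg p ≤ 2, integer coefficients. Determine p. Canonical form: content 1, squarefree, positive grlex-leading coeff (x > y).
1. The degree is 2 — no degree-1 curve has this shape.
2. Against the integer gridlines: among the integer gridlines, it crosses the y-axis at y ∈ {-1, 1}.
3. Putting this together gives p.

x^2 + 2*x*y + y^2 - x - 1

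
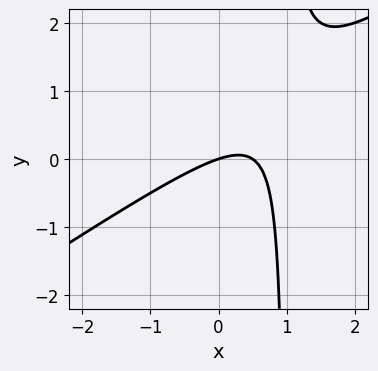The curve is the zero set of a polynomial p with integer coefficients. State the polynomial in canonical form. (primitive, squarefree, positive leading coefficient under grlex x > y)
2*x^2 - 3*x*y - x + 3*y

1. Degree: no degree-1 curve has this shape, so deg p = 2.
2. Checking where it meets the axes: it meets the x-axis at x = 0 (among the integer gridlines); one y-axis crossing is at y = 0.
3. The integer polynomial consistent with all of this is the stated p.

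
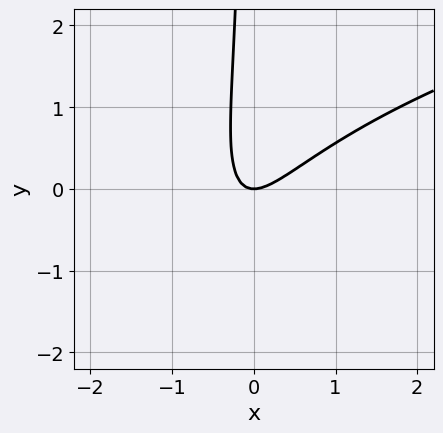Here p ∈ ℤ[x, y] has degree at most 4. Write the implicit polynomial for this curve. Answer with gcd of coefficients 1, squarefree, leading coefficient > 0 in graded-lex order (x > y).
x*y^2 - 2*x^2 + 2*x*y + y

The degree is 3 — no degree-2 curve has this shape.
From the axis intercepts and sections: it crosses the y-axis at the gridline y = 0; one x-axis crossing is at x = 0.
These observations pin down the coefficients.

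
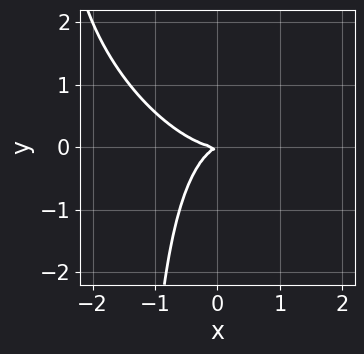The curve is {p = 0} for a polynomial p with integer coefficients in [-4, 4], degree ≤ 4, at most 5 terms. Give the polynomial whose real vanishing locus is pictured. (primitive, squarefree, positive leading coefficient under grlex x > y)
2*x^3 + 2*x^2*y + 2*x*y^2 - x*y + 3*y^2

First, deg p = 3. A generic line meets the curve in up to 3 points.
Then, reading off the gridlines: it meets the x-axis at x = 0 (among the integer gridlines); it crosses the y-axis at the gridline y = 0.
Finally, the integer polynomial consistent with all of this is the stated p.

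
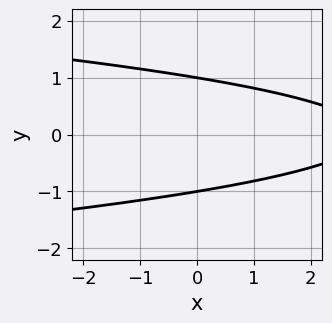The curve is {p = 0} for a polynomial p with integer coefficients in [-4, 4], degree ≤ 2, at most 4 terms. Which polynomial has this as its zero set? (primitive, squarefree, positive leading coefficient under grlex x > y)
The degree is 2 — no degree-1 curve has this shape.
Symmetries: mirror symmetry y ↦ −y ⇒ only even powers of y.
From the axis intercepts and sections: it misses every integer gridline on the x-axis; among the integer gridlines, it crosses the y-axis at y ∈ {-1, 1}.
Solving for integer coefficients yields p as stated.

3*y^2 + x - 3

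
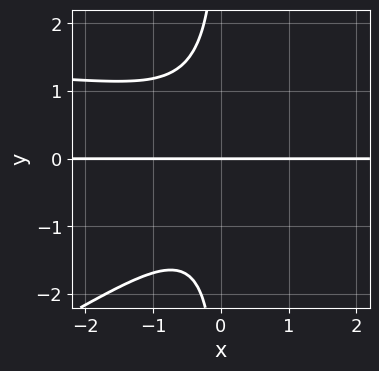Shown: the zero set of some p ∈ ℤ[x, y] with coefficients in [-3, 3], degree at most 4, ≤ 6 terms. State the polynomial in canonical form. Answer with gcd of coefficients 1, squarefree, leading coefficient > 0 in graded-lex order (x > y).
1. deg p = 4. A generic line meets the curve in up to 4 points.
2. Against the integer gridlines: every point of the x-axis in the box is on the curve; it meets the y-axis at y = 0 (among the integer gridlines).
3. These observations pin down the coefficients.

x^2*y^2 - 2*x*y^3 - 2*x^2*y - 2*y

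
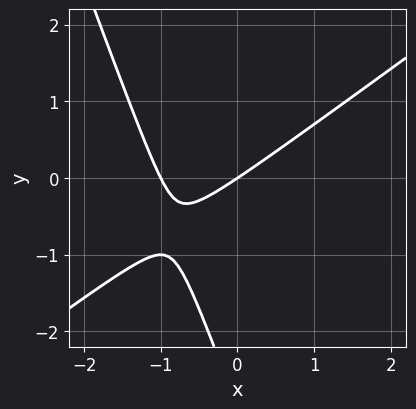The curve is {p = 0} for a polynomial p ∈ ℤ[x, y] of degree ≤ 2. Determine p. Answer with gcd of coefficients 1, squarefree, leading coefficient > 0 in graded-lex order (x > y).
(a) The degree is 2 — the shape is more complex than any degree-1 curve.
(b) From the axis intercepts and sections: among the integer gridlines, it crosses the x-axis at x ∈ {-1, 0}; one y-axis crossing is at y = 0.
(c) Putting this together gives p.

2*x^2 - 2*x*y - y^2 + 2*x - 3*y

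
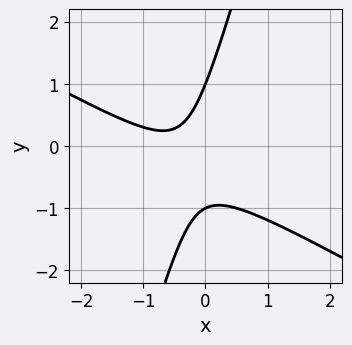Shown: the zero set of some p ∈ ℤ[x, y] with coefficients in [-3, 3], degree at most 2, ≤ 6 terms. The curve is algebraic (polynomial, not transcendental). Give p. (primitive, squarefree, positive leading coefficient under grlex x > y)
2*x^2 + 3*x*y - y^2 + 2*x + 1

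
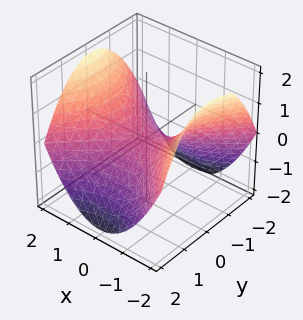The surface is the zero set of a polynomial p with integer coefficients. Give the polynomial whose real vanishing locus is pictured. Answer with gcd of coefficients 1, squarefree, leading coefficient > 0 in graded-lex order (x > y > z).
x^2 - y^2 - 2*z

1. Degree: a saddle surface; a quadric, so deg p = 2.
2. Symmetries: the y ↦ −y reflection is a symmetry, so y appears only in even powers; it's symmetric under x → −x, forcing even powers of x.
3. Reading off the gridlines: it meets the z-axis at z = 0 (among the integer gridlines); one y-axis crossing is at y = 0.
4. Matching integer coefficients to the picture gives p.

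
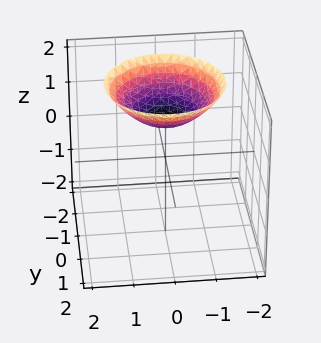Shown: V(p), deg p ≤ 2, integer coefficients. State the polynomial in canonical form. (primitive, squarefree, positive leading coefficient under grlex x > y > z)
x^2 + y^2 - 2*z + 2

deg p = 2.
Symmetries: the surface is invariant under rotation about z: p = q(x² + y², z).
From the axis intercepts and sections: a circular section at z = 2 has radius between 1 and 2; no x-intercept at any integer in the box; it crosses the z-axis at the gridline z = 1.
Putting this together gives p.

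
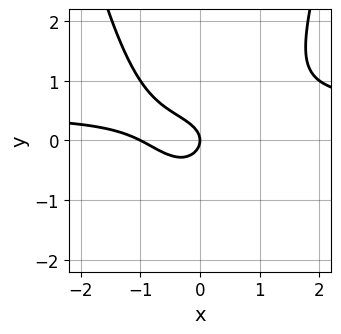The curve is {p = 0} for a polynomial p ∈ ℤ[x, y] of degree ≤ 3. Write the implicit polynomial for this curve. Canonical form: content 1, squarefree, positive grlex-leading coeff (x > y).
2*x^2*y - x^2 - 2*y^2 - x

(a) The degree is 3 — the shape is more complex than any degree-2 curve.
(b) Observable constraints: the x-axis gridline crossings are at x ∈ {-1, 0}; it crosses the y-axis at the gridline y = 0.
(c) Solving for integer coefficients yields p as stated.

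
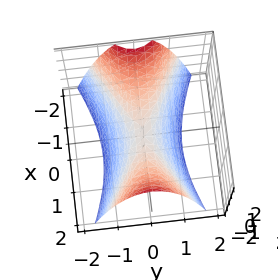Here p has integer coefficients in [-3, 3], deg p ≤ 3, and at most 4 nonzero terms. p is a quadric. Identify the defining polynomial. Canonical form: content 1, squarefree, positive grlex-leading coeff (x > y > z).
x^2 - 3*y^2 - 2*z

deg p = 2. A hyperbolic paraboloid; a quadric.
Symmetries: the y ↦ −y reflection is a symmetry, so y appears only in even powers; it's symmetric under x → −x, forcing even powers of x.
Against the integer gridlines: it crosses the z-axis at the gridline z = 0; it meets the x-axis at x = 0 (among the integer gridlines).
Solving for integer coefficients yields p as stated.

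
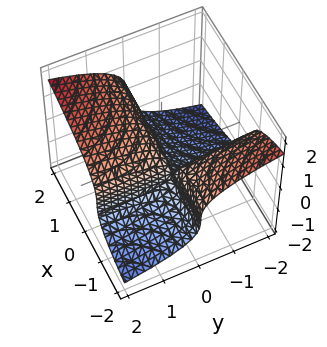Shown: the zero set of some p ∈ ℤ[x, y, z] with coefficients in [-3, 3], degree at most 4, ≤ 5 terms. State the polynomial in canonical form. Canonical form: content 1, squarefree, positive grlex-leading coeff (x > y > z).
(a) The degree is 3 — the shape is more complex than any degree-2 surface.
(b) Reading off the gridlines: it meets the z-axis at z = 0 (among the integer gridlines); one y-axis crossing is at y = 0; the visible x-axis segment lies entirely on the surface.
(c) Matching integer coefficients to the picture gives p.

3*z^3 - 3*x*y - 2*y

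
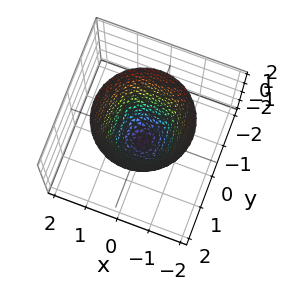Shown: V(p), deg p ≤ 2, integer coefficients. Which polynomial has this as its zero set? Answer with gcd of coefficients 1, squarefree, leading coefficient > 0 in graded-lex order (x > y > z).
3*x^2 + 3*y^2 - 2*z - 2

1. deg p = 2.
2. Symmetries: the surface is invariant under rotation about z: p = q(x² + y², z).
3. Observable constraints: a circular section at z = 1 has radius between 1 and 2; one z-axis crossing is at z = -1.
4. Fitting integer coefficients to these (and the overall shape) gives p.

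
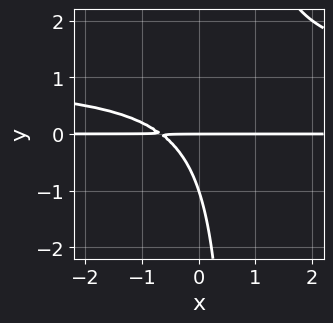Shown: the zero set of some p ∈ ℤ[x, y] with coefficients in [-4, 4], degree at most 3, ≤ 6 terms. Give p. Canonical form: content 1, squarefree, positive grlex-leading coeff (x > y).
3*x*y^2 - 3*x*y - 2*y^2 - 2*y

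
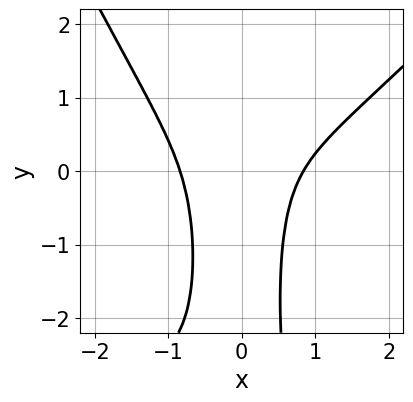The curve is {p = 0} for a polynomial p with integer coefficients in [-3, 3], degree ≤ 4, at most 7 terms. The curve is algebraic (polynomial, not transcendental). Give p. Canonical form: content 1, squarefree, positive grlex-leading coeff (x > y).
2*x^4 - x^3*y - x^2*y^2 - 3*x^2*y - 1

First, the degree is 4 — no degree-3 curve has this shape.
Then, from the visible intercepts: no y-intercept at any integer in the box.
Finally, these observations pin down the coefficients.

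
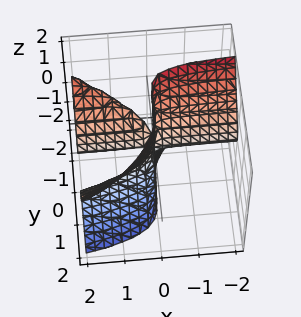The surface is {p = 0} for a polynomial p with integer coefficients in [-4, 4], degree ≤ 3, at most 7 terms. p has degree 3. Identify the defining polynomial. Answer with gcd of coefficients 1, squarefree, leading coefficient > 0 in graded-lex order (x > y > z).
(a) The picture has 2 separate pieces. They look like related sheets of one shape, so recover p as a whole.
(b) The degree is 3 — a generic line meets the surface in up to 3 points.
(c) From the axis intercepts and sections: the visible z-axis segment lies entirely on the surface; every point of the x-axis in the box is on the surface; it crosses the y-axis at the gridline y = 0.
(d) Together with the visible shape, these determine p as stated.

3*x*y*z + 3*x*z^2 - 3*y^3 - y^2*z + 2*x*y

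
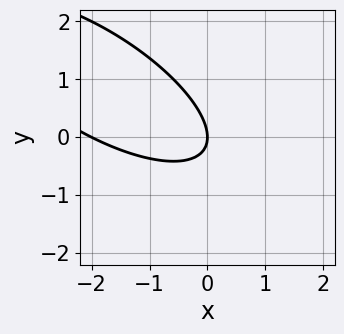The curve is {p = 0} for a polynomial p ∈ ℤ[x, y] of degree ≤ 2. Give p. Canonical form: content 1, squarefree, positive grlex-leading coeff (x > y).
x^2 + 2*x*y + 2*y^2 + 2*x

Degree: the shape is more complex than any degree-1 curve, so deg p = 2.
From the axis intercepts and sections: it crosses the y-axis at the gridline y = 0; among the integer gridlines, it crosses the x-axis at x ∈ {-2, 0}.
The integer polynomial consistent with all of this is the stated p.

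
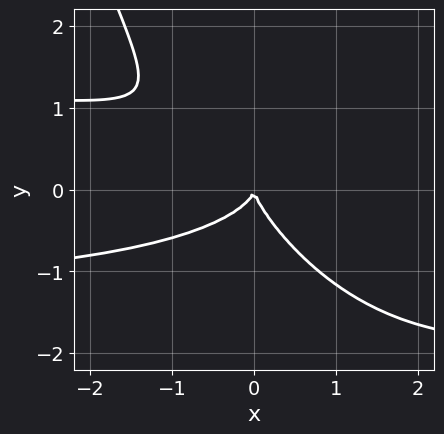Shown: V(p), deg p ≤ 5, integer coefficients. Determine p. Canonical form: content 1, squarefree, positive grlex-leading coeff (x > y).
x^2*y^2 - 3*x*y^2 - 3*y^3 - 2*x^2

deg p = 4. A generic line meets the curve in up to 4 points.
From the visible intercepts: it crosses the x-axis at the gridline x = 0; one y-axis crossing is at y = 0.
Matching integer coefficients to the picture gives p.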